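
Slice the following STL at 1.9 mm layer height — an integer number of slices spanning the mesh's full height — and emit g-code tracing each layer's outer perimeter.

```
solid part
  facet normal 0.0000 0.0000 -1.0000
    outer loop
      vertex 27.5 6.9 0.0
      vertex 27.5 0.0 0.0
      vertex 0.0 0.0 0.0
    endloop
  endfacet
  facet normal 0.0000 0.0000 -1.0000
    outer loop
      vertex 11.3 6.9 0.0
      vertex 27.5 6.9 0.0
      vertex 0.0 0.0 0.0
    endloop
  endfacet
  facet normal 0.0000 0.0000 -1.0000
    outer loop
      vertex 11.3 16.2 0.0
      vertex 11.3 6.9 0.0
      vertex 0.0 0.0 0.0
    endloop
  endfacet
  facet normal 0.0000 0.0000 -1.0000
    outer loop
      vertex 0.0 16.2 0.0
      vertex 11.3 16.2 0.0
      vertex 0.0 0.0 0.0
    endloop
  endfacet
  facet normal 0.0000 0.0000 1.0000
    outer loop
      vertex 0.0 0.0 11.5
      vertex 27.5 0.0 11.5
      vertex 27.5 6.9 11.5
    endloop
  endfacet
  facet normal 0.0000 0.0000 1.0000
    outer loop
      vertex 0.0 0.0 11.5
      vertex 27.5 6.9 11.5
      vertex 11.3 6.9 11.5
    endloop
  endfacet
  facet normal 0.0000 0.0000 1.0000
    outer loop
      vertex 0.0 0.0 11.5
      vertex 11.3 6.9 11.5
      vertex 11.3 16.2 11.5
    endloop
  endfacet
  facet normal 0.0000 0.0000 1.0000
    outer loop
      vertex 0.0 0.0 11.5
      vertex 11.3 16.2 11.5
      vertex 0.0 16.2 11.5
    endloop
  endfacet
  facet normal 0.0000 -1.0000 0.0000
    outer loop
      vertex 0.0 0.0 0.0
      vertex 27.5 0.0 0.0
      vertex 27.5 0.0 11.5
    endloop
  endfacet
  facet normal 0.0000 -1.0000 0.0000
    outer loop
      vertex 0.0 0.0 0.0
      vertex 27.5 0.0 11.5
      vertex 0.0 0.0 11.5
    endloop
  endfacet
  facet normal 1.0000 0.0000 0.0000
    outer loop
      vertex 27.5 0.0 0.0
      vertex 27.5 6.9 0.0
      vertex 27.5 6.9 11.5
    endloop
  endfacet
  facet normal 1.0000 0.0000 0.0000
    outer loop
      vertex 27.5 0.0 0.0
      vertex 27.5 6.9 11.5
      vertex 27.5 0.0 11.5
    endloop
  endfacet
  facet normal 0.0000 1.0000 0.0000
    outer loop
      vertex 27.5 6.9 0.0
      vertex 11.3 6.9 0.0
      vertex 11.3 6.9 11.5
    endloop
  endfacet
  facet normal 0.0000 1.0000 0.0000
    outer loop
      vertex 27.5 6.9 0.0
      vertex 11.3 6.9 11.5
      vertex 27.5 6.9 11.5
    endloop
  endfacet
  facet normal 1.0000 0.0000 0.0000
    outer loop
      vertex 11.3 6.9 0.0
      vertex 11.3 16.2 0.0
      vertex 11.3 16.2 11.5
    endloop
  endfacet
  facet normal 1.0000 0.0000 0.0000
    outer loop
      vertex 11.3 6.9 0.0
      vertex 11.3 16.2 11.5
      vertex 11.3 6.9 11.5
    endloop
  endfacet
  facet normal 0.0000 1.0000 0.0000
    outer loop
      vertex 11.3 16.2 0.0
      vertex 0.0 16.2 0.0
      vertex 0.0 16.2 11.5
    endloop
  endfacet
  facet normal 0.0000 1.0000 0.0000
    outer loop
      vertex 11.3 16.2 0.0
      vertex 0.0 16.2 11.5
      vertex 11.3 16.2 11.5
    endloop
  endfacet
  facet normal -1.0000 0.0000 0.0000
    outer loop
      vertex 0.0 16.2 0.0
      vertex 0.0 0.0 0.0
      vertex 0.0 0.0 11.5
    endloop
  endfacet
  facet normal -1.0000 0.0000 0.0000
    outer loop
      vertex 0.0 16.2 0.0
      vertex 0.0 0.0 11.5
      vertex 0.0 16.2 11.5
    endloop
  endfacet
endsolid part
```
; perimeter-only toolpath
G21 ; units = mm
G90 ; absolute positioning
G28 ; home
; layer 1
G0 Z1.9
G0 X0.0 Y0.0
G1 X27.5 Y0.0
G1 X27.5 Y6.9
G1 X11.3 Y6.9
G1 X11.3 Y16.2
G1 X0.0 Y16.2
G1 X0.0 Y0.0
; layer 2
G0 Z3.8
G0 X0.0 Y0.0
G1 X27.5 Y0.0
G1 X27.5 Y6.9
G1 X11.3 Y6.9
G1 X11.3 Y16.2
G1 X0.0 Y16.2
G1 X0.0 Y0.0
; layer 3
G0 Z5.8
G0 X0.0 Y0.0
G1 X27.5 Y0.0
G1 X27.5 Y6.9
G1 X11.3 Y6.9
G1 X11.3 Y16.2
G1 X0.0 Y16.2
G1 X0.0 Y0.0
; layer 4
G0 Z7.7
G0 X0.0 Y0.0
G1 X27.5 Y0.0
G1 X27.5 Y6.9
G1 X11.3 Y6.9
G1 X11.3 Y16.2
G1 X0.0 Y16.2
G1 X0.0 Y0.0
; layer 5
G0 Z9.6
G0 X0.0 Y0.0
G1 X27.5 Y0.0
G1 X27.5 Y6.9
G1 X11.3 Y6.9
G1 X11.3 Y16.2
G1 X0.0 Y16.2
G1 X0.0 Y0.0
; layer 6
G0 Z11.5
G0 X0.0 Y0.0
G1 X27.5 Y0.0
G1 X27.5 Y6.9
G1 X11.3 Y6.9
G1 X11.3 Y16.2
G1 X0.0 Y16.2
G1 X0.0 Y0.0
M2 ; end

The solid is an L-shaped prism: outer 27.5 × 16.2 mm, arm thicknesses ≈ 6.9 mm (horizontal) and 11.3 mm (vertical), extruded 11.5 mm in z. Slicing at Δz = 1.9 mm — 6 equal slices spanning the solid's height, so layer i sits at z = i·h/6 — gives 6 non-empty perimeters. Each is a 6-segment closed polygon; G0 lifts to the layer z and rapids to the start vertex, then G1 traces the edges.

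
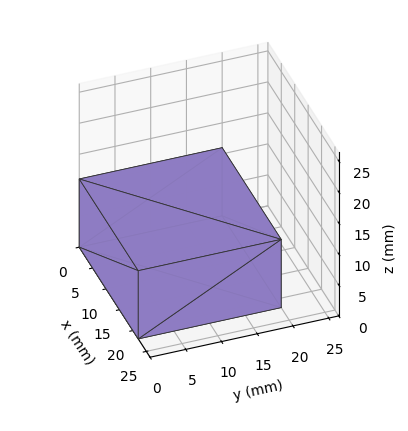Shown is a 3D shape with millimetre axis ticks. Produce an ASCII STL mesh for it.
Reading the render: the shape is a rectangular box, roughly 22 × 20 mm footprint and 11 mm tall (dimensions read to the nearest mm from the axis ticks). For the STL, each face is triangulated and given an outward normal.

solid part
  facet normal 0.0000 0.0000 -1.0000
    outer loop
      vertex 22.00 20.00 0.00
      vertex 22.00 0.00 0.00
      vertex 0.00 0.00 0.00
    endloop
  endfacet
  facet normal 0.0000 0.0000 -1.0000
    outer loop
      vertex 0.00 20.00 0.00
      vertex 22.00 20.00 0.00
      vertex 0.00 0.00 0.00
    endloop
  endfacet
  facet normal 0.0000 0.0000 1.0000
    outer loop
      vertex 0.00 0.00 11.00
      vertex 22.00 0.00 11.00
      vertex 22.00 20.00 11.00
    endloop
  endfacet
  facet normal 0.0000 0.0000 1.0000
    outer loop
      vertex 0.00 0.00 11.00
      vertex 22.00 20.00 11.00
      vertex 0.00 20.00 11.00
    endloop
  endfacet
  facet normal 0.0000 -1.0000 0.0000
    outer loop
      vertex 0.00 0.00 0.00
      vertex 22.00 0.00 0.00
      vertex 22.00 0.00 11.00
    endloop
  endfacet
  facet normal 0.0000 -1.0000 0.0000
    outer loop
      vertex 0.00 0.00 0.00
      vertex 22.00 0.00 11.00
      vertex 0.00 0.00 11.00
    endloop
  endfacet
  facet normal 0.0000 1.0000 0.0000
    outer loop
      vertex 22.00 20.00 11.00
      vertex 22.00 20.00 0.00
      vertex 0.00 20.00 0.00
    endloop
  endfacet
  facet normal 0.0000 1.0000 0.0000
    outer loop
      vertex 0.00 20.00 11.00
      vertex 22.00 20.00 11.00
      vertex 0.00 20.00 0.00
    endloop
  endfacet
  facet normal -1.0000 0.0000 0.0000
    outer loop
      vertex 0.00 20.00 11.00
      vertex 0.00 20.00 0.00
      vertex 0.00 0.00 0.00
    endloop
  endfacet
  facet normal -1.0000 0.0000 0.0000
    outer loop
      vertex 0.00 0.00 11.00
      vertex 0.00 20.00 11.00
      vertex 0.00 0.00 0.00
    endloop
  endfacet
  facet normal 1.0000 0.0000 0.0000
    outer loop
      vertex 22.00 0.00 0.00
      vertex 22.00 20.00 0.00
      vertex 22.00 20.00 11.00
    endloop
  endfacet
  facet normal 1.0000 0.0000 0.0000
    outer loop
      vertex 22.00 0.00 0.00
      vertex 22.00 20.00 11.00
      vertex 22.00 0.00 11.00
    endloop
  endfacet
endsolid part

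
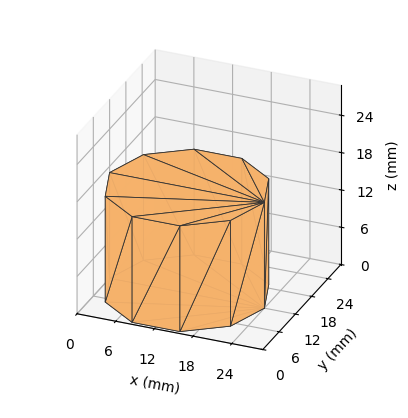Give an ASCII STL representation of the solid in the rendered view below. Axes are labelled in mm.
Reading the render: the shape is a regular 10-sided prism (a cylinder approximated with 10 flat sides), circumscribed radius ≈ 12 mm, height ≈ 17 mm (dimensions read to the nearest mm from the axis ticks). For the STL, each face is triangulated and given an outward normal.

solid part
  facet normal 0.0000 0.0000 -1.0000
    outer loop
      vertex 15.708 23.413 0.000
      vertex 21.708 19.053 0.000
      vertex 24.000 12.000 0.000
    endloop
  endfacet
  facet normal 0.0000 0.0000 -1.0000
    outer loop
      vertex 8.292 23.413 0.000
      vertex 15.708 23.413 0.000
      vertex 24.000 12.000 0.000
    endloop
  endfacet
  facet normal 0.0000 0.0000 -1.0000
    outer loop
      vertex 2.292 19.053 0.000
      vertex 8.292 23.413 0.000
      vertex 24.000 12.000 0.000
    endloop
  endfacet
  facet normal 0.0000 0.0000 -1.0000
    outer loop
      vertex 0.000 12.000 0.000
      vertex 2.292 19.053 0.000
      vertex 24.000 12.000 0.000
    endloop
  endfacet
  facet normal 0.0000 0.0000 -1.0000
    outer loop
      vertex 2.292 4.947 0.000
      vertex 0.000 12.000 0.000
      vertex 24.000 12.000 0.000
    endloop
  endfacet
  facet normal 0.0000 0.0000 -1.0000
    outer loop
      vertex 8.292 0.587 0.000
      vertex 2.292 4.947 0.000
      vertex 24.000 12.000 0.000
    endloop
  endfacet
  facet normal 0.0000 0.0000 -1.0000
    outer loop
      vertex 15.708 0.587 0.000
      vertex 8.292 0.587 0.000
      vertex 24.000 12.000 0.000
    endloop
  endfacet
  facet normal 0.0000 0.0000 -1.0000
    outer loop
      vertex 21.708 4.947 0.000
      vertex 15.708 0.587 0.000
      vertex 24.000 12.000 0.000
    endloop
  endfacet
  facet normal 0.0000 0.0000 1.0000
    outer loop
      vertex 24.000 12.000 17.000
      vertex 21.708 19.053 17.000
      vertex 15.708 23.413 17.000
    endloop
  endfacet
  facet normal 0.0000 0.0000 1.0000
    outer loop
      vertex 24.000 12.000 17.000
      vertex 15.708 23.413 17.000
      vertex 8.292 23.413 17.000
    endloop
  endfacet
  facet normal 0.0000 0.0000 1.0000
    outer loop
      vertex 24.000 12.000 17.000
      vertex 8.292 23.413 17.000
      vertex 2.292 19.053 17.000
    endloop
  endfacet
  facet normal 0.0000 0.0000 1.0000
    outer loop
      vertex 24.000 12.000 17.000
      vertex 2.292 19.053 17.000
      vertex 0.000 12.000 17.000
    endloop
  endfacet
  facet normal 0.0000 0.0000 1.0000
    outer loop
      vertex 24.000 12.000 17.000
      vertex 0.000 12.000 17.000
      vertex 2.292 4.947 17.000
    endloop
  endfacet
  facet normal 0.0000 0.0000 1.0000
    outer loop
      vertex 24.000 12.000 17.000
      vertex 2.292 4.947 17.000
      vertex 8.292 0.587 17.000
    endloop
  endfacet
  facet normal 0.0000 0.0000 1.0000
    outer loop
      vertex 24.000 12.000 17.000
      vertex 8.292 0.587 17.000
      vertex 15.708 0.587 17.000
    endloop
  endfacet
  facet normal 0.0000 0.0000 1.0000
    outer loop
      vertex 24.000 12.000 17.000
      vertex 15.708 0.587 17.000
      vertex 21.708 4.947 17.000
    endloop
  endfacet
  facet normal 0.9510 0.3091 0.0000
    outer loop
      vertex 24.000 12.000 0.000
      vertex 21.708 19.053 0.000
      vertex 21.708 19.053 17.000
    endloop
  endfacet
  facet normal 0.9510 0.3091 0.0000
    outer loop
      vertex 24.000 12.000 0.000
      vertex 21.708 19.053 17.000
      vertex 24.000 12.000 17.000
    endloop
  endfacet
  facet normal 0.5879 0.8090 0.0000
    outer loop
      vertex 21.708 19.053 0.000
      vertex 15.708 23.413 0.000
      vertex 15.708 23.413 17.000
    endloop
  endfacet
  facet normal 0.5879 0.8090 0.0000
    outer loop
      vertex 21.708 19.053 0.000
      vertex 15.708 23.413 17.000
      vertex 21.708 19.053 17.000
    endloop
  endfacet
  facet normal 0.0000 1.0000 0.0000
    outer loop
      vertex 15.708 23.413 0.000
      vertex 8.292 23.413 0.000
      vertex 8.292 23.413 17.000
    endloop
  endfacet
  facet normal 0.0000 1.0000 0.0000
    outer loop
      vertex 15.708 23.413 0.000
      vertex 8.292 23.413 17.000
      vertex 15.708 23.413 17.000
    endloop
  endfacet
  facet normal -0.5879 0.8090 0.0000
    outer loop
      vertex 8.292 23.413 0.000
      vertex 2.292 19.053 0.000
      vertex 2.292 19.053 17.000
    endloop
  endfacet
  facet normal -0.5879 0.8090 0.0000
    outer loop
      vertex 8.292 23.413 0.000
      vertex 2.292 19.053 17.000
      vertex 8.292 23.413 17.000
    endloop
  endfacet
  facet normal -0.9510 0.3091 0.0000
    outer loop
      vertex 2.292 19.053 0.000
      vertex 0.000 12.000 0.000
      vertex 0.000 12.000 17.000
    endloop
  endfacet
  facet normal -0.9510 0.3091 0.0000
    outer loop
      vertex 2.292 19.053 0.000
      vertex 0.000 12.000 17.000
      vertex 2.292 19.053 17.000
    endloop
  endfacet
  facet normal -0.9510 -0.3091 0.0000
    outer loop
      vertex 0.000 12.000 0.000
      vertex 2.292 4.947 0.000
      vertex 2.292 4.947 17.000
    endloop
  endfacet
  facet normal -0.9510 -0.3091 0.0000
    outer loop
      vertex 0.000 12.000 0.000
      vertex 2.292 4.947 17.000
      vertex 0.000 12.000 17.000
    endloop
  endfacet
  facet normal -0.5879 -0.8090 0.0000
    outer loop
      vertex 2.292 4.947 0.000
      vertex 8.292 0.587 0.000
      vertex 8.292 0.587 17.000
    endloop
  endfacet
  facet normal -0.5879 -0.8090 0.0000
    outer loop
      vertex 2.292 4.947 0.000
      vertex 8.292 0.587 17.000
      vertex 2.292 4.947 17.000
    endloop
  endfacet
  facet normal 0.0000 -1.0000 0.0000
    outer loop
      vertex 8.292 0.587 0.000
      vertex 15.708 0.587 0.000
      vertex 15.708 0.587 17.000
    endloop
  endfacet
  facet normal 0.0000 -1.0000 0.0000
    outer loop
      vertex 8.292 0.587 0.000
      vertex 15.708 0.587 17.000
      vertex 8.292 0.587 17.000
    endloop
  endfacet
  facet normal 0.5879 -0.8090 0.0000
    outer loop
      vertex 15.708 0.587 0.000
      vertex 21.708 4.947 0.000
      vertex 21.708 4.947 17.000
    endloop
  endfacet
  facet normal 0.5879 -0.8090 0.0000
    outer loop
      vertex 15.708 0.587 0.000
      vertex 21.708 4.947 17.000
      vertex 15.708 0.587 17.000
    endloop
  endfacet
  facet normal 0.9510 -0.3091 0.0000
    outer loop
      vertex 21.708 4.947 0.000
      vertex 24.000 12.000 0.000
      vertex 24.000 12.000 17.000
    endloop
  endfacet
  facet normal 0.9510 -0.3091 0.0000
    outer loop
      vertex 21.708 4.947 0.000
      vertex 24.000 12.000 17.000
      vertex 21.708 4.947 17.000
    endloop
  endfacet
endsolid part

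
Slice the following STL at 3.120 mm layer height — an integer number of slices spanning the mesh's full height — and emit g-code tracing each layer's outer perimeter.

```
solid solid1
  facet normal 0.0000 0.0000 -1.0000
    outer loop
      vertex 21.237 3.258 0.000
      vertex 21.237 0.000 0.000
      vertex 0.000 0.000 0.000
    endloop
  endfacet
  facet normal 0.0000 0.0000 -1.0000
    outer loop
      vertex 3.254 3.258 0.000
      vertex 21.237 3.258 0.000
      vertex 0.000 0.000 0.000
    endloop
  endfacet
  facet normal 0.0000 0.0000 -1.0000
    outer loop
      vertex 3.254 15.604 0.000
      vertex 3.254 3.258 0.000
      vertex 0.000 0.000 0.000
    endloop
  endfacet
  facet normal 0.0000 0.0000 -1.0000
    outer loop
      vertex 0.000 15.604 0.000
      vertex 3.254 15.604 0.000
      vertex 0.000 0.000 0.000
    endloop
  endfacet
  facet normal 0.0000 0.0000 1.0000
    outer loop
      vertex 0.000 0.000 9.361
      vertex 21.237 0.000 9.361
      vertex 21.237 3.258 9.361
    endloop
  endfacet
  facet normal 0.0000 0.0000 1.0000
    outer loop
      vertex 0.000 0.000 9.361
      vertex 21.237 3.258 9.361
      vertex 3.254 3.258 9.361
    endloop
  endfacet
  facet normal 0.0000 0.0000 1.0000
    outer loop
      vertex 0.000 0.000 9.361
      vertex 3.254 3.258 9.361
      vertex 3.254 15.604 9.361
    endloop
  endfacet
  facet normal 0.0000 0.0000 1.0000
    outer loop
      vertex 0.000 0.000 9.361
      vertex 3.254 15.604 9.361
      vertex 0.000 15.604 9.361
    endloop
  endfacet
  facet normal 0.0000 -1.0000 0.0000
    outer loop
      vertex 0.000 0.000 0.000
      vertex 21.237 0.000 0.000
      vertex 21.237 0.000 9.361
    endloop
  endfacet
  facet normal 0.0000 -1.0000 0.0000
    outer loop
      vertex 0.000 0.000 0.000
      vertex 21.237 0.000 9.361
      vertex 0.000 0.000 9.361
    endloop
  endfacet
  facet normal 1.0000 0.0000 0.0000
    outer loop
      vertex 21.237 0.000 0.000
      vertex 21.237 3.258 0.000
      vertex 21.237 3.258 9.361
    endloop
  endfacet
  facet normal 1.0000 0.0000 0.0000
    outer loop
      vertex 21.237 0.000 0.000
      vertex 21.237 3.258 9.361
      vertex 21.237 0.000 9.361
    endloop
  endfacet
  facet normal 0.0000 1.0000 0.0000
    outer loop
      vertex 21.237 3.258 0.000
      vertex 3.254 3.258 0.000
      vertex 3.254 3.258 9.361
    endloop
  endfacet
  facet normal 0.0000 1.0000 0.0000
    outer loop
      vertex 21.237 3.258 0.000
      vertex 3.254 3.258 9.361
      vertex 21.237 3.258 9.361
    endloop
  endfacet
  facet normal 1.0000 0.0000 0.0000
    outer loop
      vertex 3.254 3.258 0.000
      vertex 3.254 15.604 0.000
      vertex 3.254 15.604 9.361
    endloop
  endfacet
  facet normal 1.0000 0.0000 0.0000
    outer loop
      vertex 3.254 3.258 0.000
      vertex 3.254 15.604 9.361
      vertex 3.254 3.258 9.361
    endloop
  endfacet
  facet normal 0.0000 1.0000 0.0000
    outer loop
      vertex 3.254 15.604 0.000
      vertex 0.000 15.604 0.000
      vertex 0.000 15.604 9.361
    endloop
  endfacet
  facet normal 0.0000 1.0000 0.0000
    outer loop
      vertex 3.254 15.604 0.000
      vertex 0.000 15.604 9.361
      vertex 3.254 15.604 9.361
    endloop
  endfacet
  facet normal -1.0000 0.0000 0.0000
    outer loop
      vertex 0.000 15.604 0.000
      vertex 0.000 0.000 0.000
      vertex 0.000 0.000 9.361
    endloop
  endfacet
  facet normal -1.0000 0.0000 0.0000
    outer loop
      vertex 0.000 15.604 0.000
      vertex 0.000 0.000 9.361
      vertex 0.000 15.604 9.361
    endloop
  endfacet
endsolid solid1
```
; perimeter-only toolpath
G21 ; units = mm
G90 ; absolute positioning
G28 ; home
; layer 1
G0 Z3.120
G0 X0.000 Y0.000
G1 X21.237 Y0.000
G1 X21.237 Y3.258
G1 X3.254 Y3.258
G1 X3.254 Y15.604
G1 X0.000 Y15.604
G1 X0.000 Y0.000
; layer 2
G0 Z6.241
G0 X0.000 Y0.000
G1 X21.237 Y0.000
G1 X21.237 Y3.258
G1 X3.254 Y3.258
G1 X3.254 Y15.604
G1 X0.000 Y15.604
G1 X0.000 Y0.000
; layer 3
G0 Z9.361
G0 X0.000 Y0.000
G1 X21.237 Y0.000
G1 X21.237 Y3.258
G1 X3.254 Y3.258
G1 X3.254 Y15.604
G1 X0.000 Y15.604
G1 X0.000 Y0.000
M2 ; end

The solid is an L-shaped prism: outer 21.2 × 15.6 mm, arm thicknesses ≈ 3.26 mm (horizontal) and 3.25 mm (vertical), extruded 9.36 mm in z. Slicing at Δz = 3.120 mm — 3 equal slices spanning the solid's height, so layer i sits at z = i·h/3 — gives 3 non-empty perimeters. Each is a 6-segment closed polygon; G0 lifts to the layer z and rapids to the start vertex, then G1 traces the edges.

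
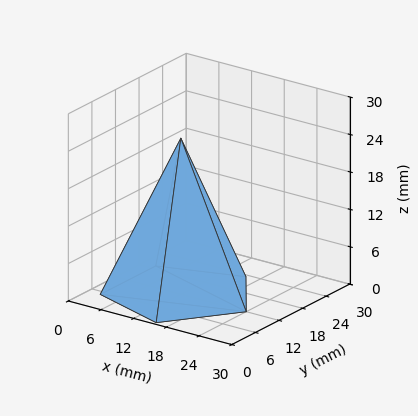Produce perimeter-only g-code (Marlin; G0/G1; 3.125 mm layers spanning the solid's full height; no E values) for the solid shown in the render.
Reading the render: the shape is a regular 5-sided pyramid, base circumscribed radius ≈ 12 mm, apex at z ≈ 25 mm (dimensions read to the nearest mm from the axis ticks). For the g-code, the solid's height is divided into equal slices at the stated Δz and each level perimeter traced with G1 moves after a G0 lift.

; perimeter-only toolpath
G21 ; units = mm
G90 ; absolute positioning
G28 ; home
; layer 1
G0 Z3.125
G0 X22.500 Y12.000
G1 X15.245 Y21.986
G1 X3.505 Y18.171
G1 X3.505 Y5.829
G1 X15.245 Y2.014
G1 X22.500 Y12.000
; layer 2
G0 Z6.250
G0 X21.000 Y12.000
G1 X14.781 Y20.560
G1 X4.719 Y17.290
G1 X4.719 Y6.710
G1 X14.781 Y3.440
G1 X21.000 Y12.000
; layer 3
G0 Z9.375
G0 X19.500 Y12.000
G1 X14.318 Y19.133
G1 X5.933 Y16.408
G1 X5.933 Y7.592
G1 X14.318 Y4.867
G1 X19.500 Y12.000
; layer 4
G0 Z12.500
G0 X18.000 Y12.000
G1 X13.854 Y17.706
G1 X7.146 Y15.527
G1 X7.146 Y8.473
G1 X13.854 Y6.293
G1 X18.000 Y12.000
; layer 5
G0 Z15.625
G0 X16.500 Y12.000
G1 X13.390 Y16.280
G1 X8.360 Y14.645
G1 X8.360 Y9.355
G1 X13.390 Y7.720
G1 X16.500 Y12.000
; layer 6
G0 Z18.750
G0 X15.000 Y12.000
G1 X12.927 Y14.853
G1 X9.573 Y13.763
G1 X9.573 Y10.237
G1 X12.927 Y9.147
G1 X15.000 Y12.000
; layer 7
G0 Z21.875
G0 X13.500 Y12.000
G1 X12.463 Y13.427
G1 X10.787 Y12.882
G1 X10.787 Y11.118
G1 X12.463 Y10.573
G1 X13.500 Y12.000
M2 ; end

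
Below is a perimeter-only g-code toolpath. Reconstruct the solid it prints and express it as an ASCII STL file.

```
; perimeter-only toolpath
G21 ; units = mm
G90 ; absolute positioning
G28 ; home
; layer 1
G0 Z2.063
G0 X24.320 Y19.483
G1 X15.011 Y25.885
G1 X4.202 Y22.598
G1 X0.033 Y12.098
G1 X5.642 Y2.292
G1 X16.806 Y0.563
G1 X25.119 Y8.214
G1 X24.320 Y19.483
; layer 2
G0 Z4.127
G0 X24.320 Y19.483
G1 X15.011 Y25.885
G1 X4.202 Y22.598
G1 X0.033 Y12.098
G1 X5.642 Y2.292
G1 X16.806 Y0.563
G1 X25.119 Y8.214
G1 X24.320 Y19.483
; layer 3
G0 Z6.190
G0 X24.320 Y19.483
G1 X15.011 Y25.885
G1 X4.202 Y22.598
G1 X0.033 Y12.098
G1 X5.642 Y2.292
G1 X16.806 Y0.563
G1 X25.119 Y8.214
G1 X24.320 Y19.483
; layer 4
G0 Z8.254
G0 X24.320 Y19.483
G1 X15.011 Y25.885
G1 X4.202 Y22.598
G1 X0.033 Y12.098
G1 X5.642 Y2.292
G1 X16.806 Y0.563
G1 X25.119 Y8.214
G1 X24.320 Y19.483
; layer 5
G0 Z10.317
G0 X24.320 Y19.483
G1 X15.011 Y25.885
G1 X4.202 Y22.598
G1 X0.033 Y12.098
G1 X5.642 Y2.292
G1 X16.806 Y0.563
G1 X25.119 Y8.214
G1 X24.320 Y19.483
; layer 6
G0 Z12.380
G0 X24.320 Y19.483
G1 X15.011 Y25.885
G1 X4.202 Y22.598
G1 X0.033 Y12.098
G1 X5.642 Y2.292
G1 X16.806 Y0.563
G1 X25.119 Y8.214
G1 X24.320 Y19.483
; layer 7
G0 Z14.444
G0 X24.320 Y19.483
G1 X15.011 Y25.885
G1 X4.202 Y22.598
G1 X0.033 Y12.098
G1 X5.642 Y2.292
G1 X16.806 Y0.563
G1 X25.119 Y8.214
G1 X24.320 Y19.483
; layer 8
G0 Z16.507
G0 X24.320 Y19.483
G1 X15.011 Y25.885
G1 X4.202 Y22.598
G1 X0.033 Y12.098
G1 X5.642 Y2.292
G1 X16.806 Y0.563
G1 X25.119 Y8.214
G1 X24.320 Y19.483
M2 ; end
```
solid part
  facet normal 0.0000 0.0000 -1.0000
    outer loop
      vertex 4.202 22.598 0.000
      vertex 15.011 25.885 0.000
      vertex 24.320 19.483 0.000
    endloop
  endfacet
  facet normal 0.0000 0.0000 -1.0000
    outer loop
      vertex 0.033 12.098 0.000
      vertex 4.202 22.598 0.000
      vertex 24.320 19.483 0.000
    endloop
  endfacet
  facet normal 0.0000 0.0000 -1.0000
    outer loop
      vertex 5.642 2.292 0.000
      vertex 0.033 12.098 0.000
      vertex 24.320 19.483 0.000
    endloop
  endfacet
  facet normal 0.0000 0.0000 -1.0000
    outer loop
      vertex 16.806 0.563 0.000
      vertex 5.642 2.292 0.000
      vertex 24.320 19.483 0.000
    endloop
  endfacet
  facet normal 0.0000 0.0000 -1.0000
    outer loop
      vertex 25.119 8.214 0.000
      vertex 16.806 0.563 0.000
      vertex 24.320 19.483 0.000
    endloop
  endfacet
  facet normal 0.0000 0.0000 1.0000
    outer loop
      vertex 24.320 19.483 16.507
      vertex 15.011 25.885 16.507
      vertex 4.202 22.598 16.507
    endloop
  endfacet
  facet normal 0.0000 0.0000 1.0000
    outer loop
      vertex 24.320 19.483 16.507
      vertex 4.202 22.598 16.507
      vertex 0.033 12.098 16.507
    endloop
  endfacet
  facet normal 0.0000 0.0000 1.0000
    outer loop
      vertex 24.320 19.483 16.507
      vertex 0.033 12.098 16.507
      vertex 5.642 2.292 16.507
    endloop
  endfacet
  facet normal 0.0000 0.0000 1.0000
    outer loop
      vertex 24.320 19.483 16.507
      vertex 5.642 2.292 16.507
      vertex 16.806 0.563 16.507
    endloop
  endfacet
  facet normal 0.0000 0.0000 1.0000
    outer loop
      vertex 24.320 19.483 16.507
      vertex 16.806 0.563 16.507
      vertex 25.119 8.214 16.507
    endloop
  endfacet
  facet normal 0.5667 0.8240 0.0000
    outer loop
      vertex 24.320 19.483 0.000
      vertex 15.011 25.885 0.000
      vertex 15.011 25.885 16.507
    endloop
  endfacet
  facet normal 0.5667 0.8240 0.0000
    outer loop
      vertex 24.320 19.483 0.000
      vertex 15.011 25.885 16.507
      vertex 24.320 19.483 16.507
    endloop
  endfacet
  facet normal -0.2909 0.9567 0.0000
    outer loop
      vertex 15.011 25.885 0.000
      vertex 4.202 22.598 0.000
      vertex 4.202 22.598 16.507
    endloop
  endfacet
  facet normal -0.2909 0.9567 0.0000
    outer loop
      vertex 15.011 25.885 0.000
      vertex 4.202 22.598 16.507
      vertex 15.011 25.885 16.507
    endloop
  endfacet
  facet normal -0.9294 0.3690 0.0000
    outer loop
      vertex 4.202 22.598 0.000
      vertex 0.033 12.098 0.000
      vertex 0.033 12.098 16.507
    endloop
  endfacet
  facet normal -0.9294 0.3690 0.0000
    outer loop
      vertex 4.202 22.598 0.000
      vertex 0.033 12.098 16.507
      vertex 4.202 22.598 16.507
    endloop
  endfacet
  facet normal -0.8680 -0.4965 0.0000
    outer loop
      vertex 0.033 12.098 0.000
      vertex 5.642 2.292 0.000
      vertex 5.642 2.292 16.507
    endloop
  endfacet
  facet normal -0.8680 -0.4965 0.0000
    outer loop
      vertex 0.033 12.098 0.000
      vertex 5.642 2.292 16.507
      vertex 0.033 12.098 16.507
    endloop
  endfacet
  facet normal -0.1530 -0.9882 0.0000
    outer loop
      vertex 5.642 2.292 0.000
      vertex 16.806 0.563 0.000
      vertex 16.806 0.563 16.507
    endloop
  endfacet
  facet normal -0.1530 -0.9882 0.0000
    outer loop
      vertex 5.642 2.292 0.000
      vertex 16.806 0.563 16.507
      vertex 5.642 2.292 16.507
    endloop
  endfacet
  facet normal 0.6772 -0.7358 0.0000
    outer loop
      vertex 16.806 0.563 0.000
      vertex 25.119 8.214 0.000
      vertex 25.119 8.214 16.507
    endloop
  endfacet
  facet normal 0.6772 -0.7358 0.0000
    outer loop
      vertex 16.806 0.563 0.000
      vertex 25.119 8.214 16.507
      vertex 16.806 0.563 16.507
    endloop
  endfacet
  facet normal 0.9975 0.0707 0.0000
    outer loop
      vertex 25.119 8.214 0.000
      vertex 24.320 19.483 0.000
      vertex 24.320 19.483 16.507
    endloop
  endfacet
  facet normal 0.9975 0.0707 0.0000
    outer loop
      vertex 25.119 8.214 0.000
      vertex 24.320 19.483 16.507
      vertex 25.119 8.214 16.507
    endloop
  endfacet
endsolid part

The G0 Z moves step by Δz≈2.063 mm. Every layer's G1 loop is the same polygon, so the solid is a straight extrusion of it from z=0 to z≈16.5. Closing with flat bottom and top caps and triangulating gives 24 facets — a regular 7-sided prism (a cylinder approximated with 7 flat sides), circumscribed radius ≈ 13 mm, height ≈ 16.5 mm.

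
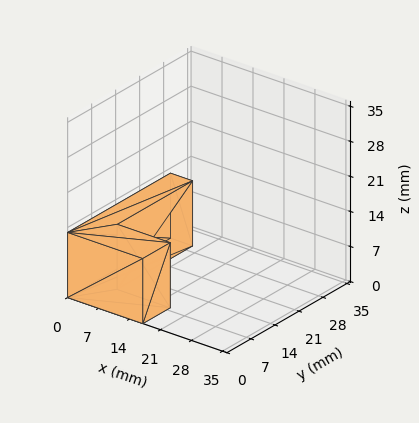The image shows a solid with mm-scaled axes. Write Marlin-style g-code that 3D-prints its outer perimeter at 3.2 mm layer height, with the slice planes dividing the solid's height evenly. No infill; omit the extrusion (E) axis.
Reading the render: the shape is an L-shaped prism: outer 17 × 30 mm, arm thicknesses ≈ 8 mm (horizontal) and 5 mm (vertical), extruded 13 mm in z (dimensions read to the nearest mm from the axis ticks). For the g-code, the solid's height is divided into equal slices at the stated Δz and each level perimeter traced with G1 moves after a G0 lift.

; perimeter-only toolpath
G21 ; units = mm
G90 ; absolute positioning
G28 ; home
; layer 1
G0 Z3.2
G0 X0.0 Y0.0
G1 X17.0 Y0.0
G1 X17.0 Y8.0
G1 X5.0 Y8.0
G1 X5.0 Y30.0
G1 X0.0 Y30.0
G1 X0.0 Y0.0
; layer 2
G0 Z6.5
G0 X0.0 Y0.0
G1 X17.0 Y0.0
G1 X17.0 Y8.0
G1 X5.0 Y8.0
G1 X5.0 Y30.0
G1 X0.0 Y30.0
G1 X0.0 Y0.0
; layer 3
G0 Z9.8
G0 X0.0 Y0.0
G1 X17.0 Y0.0
G1 X17.0 Y8.0
G1 X5.0 Y8.0
G1 X5.0 Y30.0
G1 X0.0 Y30.0
G1 X0.0 Y0.0
; layer 4
G0 Z13.0
G0 X0.0 Y0.0
G1 X17.0 Y0.0
G1 X17.0 Y8.0
G1 X5.0 Y8.0
G1 X5.0 Y30.0
G1 X0.0 Y30.0
G1 X0.0 Y0.0
M2 ; end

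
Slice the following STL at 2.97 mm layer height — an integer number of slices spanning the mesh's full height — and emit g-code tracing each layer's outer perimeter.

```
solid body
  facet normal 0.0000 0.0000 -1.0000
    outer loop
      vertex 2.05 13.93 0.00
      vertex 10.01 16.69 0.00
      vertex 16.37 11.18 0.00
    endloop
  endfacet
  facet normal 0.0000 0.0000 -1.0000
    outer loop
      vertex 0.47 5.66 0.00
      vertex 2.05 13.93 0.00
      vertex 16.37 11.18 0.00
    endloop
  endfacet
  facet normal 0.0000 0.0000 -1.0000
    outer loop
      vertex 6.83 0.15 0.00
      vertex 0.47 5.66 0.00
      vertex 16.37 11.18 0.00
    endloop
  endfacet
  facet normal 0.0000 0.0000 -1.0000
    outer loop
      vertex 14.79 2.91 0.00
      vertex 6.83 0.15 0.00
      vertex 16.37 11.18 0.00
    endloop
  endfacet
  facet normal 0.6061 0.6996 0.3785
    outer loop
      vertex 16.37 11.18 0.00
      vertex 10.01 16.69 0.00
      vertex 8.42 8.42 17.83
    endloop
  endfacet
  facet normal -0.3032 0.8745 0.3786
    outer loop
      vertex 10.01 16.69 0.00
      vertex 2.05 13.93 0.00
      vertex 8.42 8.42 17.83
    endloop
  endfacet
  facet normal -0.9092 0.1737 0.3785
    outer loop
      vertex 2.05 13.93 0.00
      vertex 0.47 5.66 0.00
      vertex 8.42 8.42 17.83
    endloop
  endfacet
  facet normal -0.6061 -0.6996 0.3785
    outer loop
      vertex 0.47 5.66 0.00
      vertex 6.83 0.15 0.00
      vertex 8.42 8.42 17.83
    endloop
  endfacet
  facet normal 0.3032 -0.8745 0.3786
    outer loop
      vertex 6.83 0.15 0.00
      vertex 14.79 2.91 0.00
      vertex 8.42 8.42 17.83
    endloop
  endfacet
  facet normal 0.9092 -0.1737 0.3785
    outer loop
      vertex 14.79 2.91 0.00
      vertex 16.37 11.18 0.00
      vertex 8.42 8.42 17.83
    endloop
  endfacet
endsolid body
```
; perimeter-only toolpath
G21 ; units = mm
G90 ; absolute positioning
G28 ; home
; layer 1
G0 Z2.97
G0 X15.04 Y10.72
G1 X9.74 Y15.31
G1 X3.11 Y13.01
G1 X1.79 Y6.12
G1 X7.10 Y1.53
G1 X13.73 Y3.83
G1 X15.04 Y10.72
; layer 2
G0 Z5.94
G0 X13.72 Y10.26
G1 X9.48 Y13.93
G1 X4.17 Y12.09
G1 X3.12 Y6.58
G1 X7.36 Y2.91
G1 X12.67 Y4.75
G1 X13.72 Y10.26
; layer 3
G0 Z8.91
G0 X12.39 Y9.80
G1 X9.21 Y12.55
G1 X5.23 Y11.18
G1 X4.45 Y7.04
G1 X7.62 Y4.29
G1 X11.61 Y5.67
G1 X12.39 Y9.80
; layer 4
G0 Z11.89
G0 X11.07 Y9.34
G1 X8.95 Y11.18
G1 X6.30 Y10.26
G1 X5.77 Y7.50
G1 X7.89 Y5.66
G1 X10.54 Y6.58
G1 X11.07 Y9.34
; layer 5
G0 Z14.86
G0 X9.75 Y8.88
G1 X8.69 Y9.80
G1 X7.36 Y9.34
G1 X7.09 Y7.96
G1 X8.15 Y7.04
G1 X9.48 Y7.50
G1 X9.75 Y8.88
M2 ; end

The solid is a regular 6-sided pyramid, base circumscribed radius ≈ 8.42 mm, apex at z ≈ 17.8 mm. Slicing at Δz = 2.97 mm — 6 equal slices spanning the solid's height, so layer i sits at z = i·h/6 — gives 5 non-empty perimeters. Each is a 6-segment closed polygon; G0 lifts to the layer z and rapids to the start vertex, then G1 traces the edges. The cross-section shrinks linearly with z (the slice at the apex is degenerate and omitted).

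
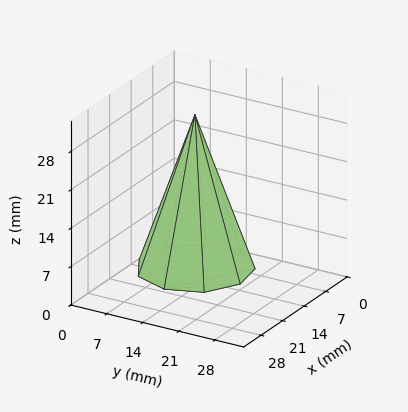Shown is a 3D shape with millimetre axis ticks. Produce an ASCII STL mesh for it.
Reading the render: the shape is a regular 9-sided pyramid, base circumscribed radius ≈ 10 mm, apex at z ≈ 28 mm (dimensions read to the nearest mm from the axis ticks). For the STL, each face is triangulated and given an outward normal.

solid part
  facet normal 0.0000 0.0000 -1.0000
    outer loop
      vertex 11.7 19.8 0.0
      vertex 17.7 16.4 0.0
      vertex 20.0 10.0 0.0
    endloop
  endfacet
  facet normal 0.0000 0.0000 -1.0000
    outer loop
      vertex 5.0 18.7 0.0
      vertex 11.7 19.8 0.0
      vertex 20.0 10.0 0.0
    endloop
  endfacet
  facet normal 0.0000 0.0000 -1.0000
    outer loop
      vertex 0.6 13.4 0.0
      vertex 5.0 18.7 0.0
      vertex 20.0 10.0 0.0
    endloop
  endfacet
  facet normal 0.0000 0.0000 -1.0000
    outer loop
      vertex 0.6 6.6 0.0
      vertex 0.6 13.4 0.0
      vertex 20.0 10.0 0.0
    endloop
  endfacet
  facet normal 0.0000 0.0000 -1.0000
    outer loop
      vertex 5.0 1.3 0.0
      vertex 0.6 6.6 0.0
      vertex 20.0 10.0 0.0
    endloop
  endfacet
  facet normal 0.0000 0.0000 -1.0000
    outer loop
      vertex 11.7 0.2 0.0
      vertex 5.0 1.3 0.0
      vertex 20.0 10.0 0.0
    endloop
  endfacet
  facet normal 0.0000 0.0000 -1.0000
    outer loop
      vertex 17.7 3.6 0.0
      vertex 11.7 0.2 0.0
      vertex 20.0 10.0 0.0
    endloop
  endfacet
  facet normal 0.8920 0.3206 0.3186
    outer loop
      vertex 20.0 10.0 0.0
      vertex 17.7 16.4 0.0
      vertex 10.0 10.0 28.0
    endloop
  endfacet
  facet normal 0.4676 0.8251 0.3172
    outer loop
      vertex 17.7 16.4 0.0
      vertex 11.7 19.8 0.0
      vertex 10.0 10.0 28.0
    endloop
  endfacet
  facet normal -0.1536 0.9355 0.3181
    outer loop
      vertex 11.7 19.8 0.0
      vertex 5.0 18.7 0.0
      vertex 10.0 10.0 28.0
    endloop
  endfacet
  facet normal -0.7294 0.6055 0.3184
    outer loop
      vertex 5.0 18.7 0.0
      vertex 0.6 13.4 0.0
      vertex 10.0 10.0 28.0
    endloop
  endfacet
  facet normal -0.9480 0.0000 0.3183
    outer loop
      vertex 0.6 13.4 0.0
      vertex 0.6 6.6 0.0
      vertex 10.0 10.0 28.0
    endloop
  endfacet
  facet normal -0.7294 -0.6055 0.3184
    outer loop
      vertex 0.6 6.6 0.0
      vertex 5.0 1.3 0.0
      vertex 10.0 10.0 28.0
    endloop
  endfacet
  facet normal -0.1536 -0.9355 0.3181
    outer loop
      vertex 5.0 1.3 0.0
      vertex 11.7 0.2 0.0
      vertex 10.0 10.0 28.0
    endloop
  endfacet
  facet normal 0.4676 -0.8251 0.3172
    outer loop
      vertex 11.7 0.2 0.0
      vertex 17.7 3.6 0.0
      vertex 10.0 10.0 28.0
    endloop
  endfacet
  facet normal 0.8920 -0.3206 0.3186
    outer loop
      vertex 17.7 3.6 0.0
      vertex 20.0 10.0 0.0
      vertex 10.0 10.0 28.0
    endloop
  endfacet
endsolid part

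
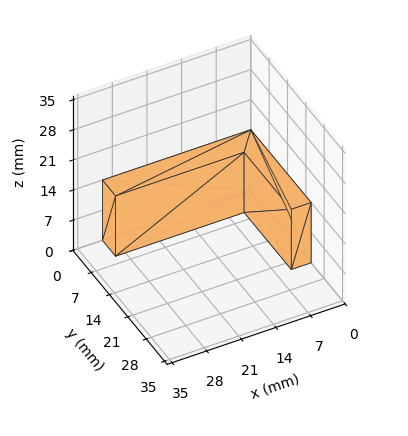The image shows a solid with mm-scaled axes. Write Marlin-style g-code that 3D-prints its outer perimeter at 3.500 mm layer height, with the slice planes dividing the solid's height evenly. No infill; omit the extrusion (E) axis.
Reading the render: the shape is an L-shaped prism: outer 30 × 23 mm, arm thicknesses ≈ 5 mm (horizontal) and 4 mm (vertical), extruded 14 mm in z (dimensions read to the nearest mm from the axis ticks). For the g-code, the solid's height is divided into equal slices at the stated Δz and each level perimeter traced with G1 moves after a G0 lift.

; perimeter-only toolpath
G21 ; units = mm
G90 ; absolute positioning
G28 ; home
; layer 1
G0 Z3.500
G0 X0.000 Y0.000
G1 X30.000 Y0.000
G1 X30.000 Y5.000
G1 X4.000 Y5.000
G1 X4.000 Y23.000
G1 X0.000 Y23.000
G1 X0.000 Y0.000
; layer 2
G0 Z7.000
G0 X0.000 Y0.000
G1 X30.000 Y0.000
G1 X30.000 Y5.000
G1 X4.000 Y5.000
G1 X4.000 Y23.000
G1 X0.000 Y23.000
G1 X0.000 Y0.000
; layer 3
G0 Z10.500
G0 X0.000 Y0.000
G1 X30.000 Y0.000
G1 X30.000 Y5.000
G1 X4.000 Y5.000
G1 X4.000 Y23.000
G1 X0.000 Y23.000
G1 X0.000 Y0.000
; layer 4
G0 Z14.000
G0 X0.000 Y0.000
G1 X30.000 Y0.000
G1 X30.000 Y5.000
G1 X4.000 Y5.000
G1 X4.000 Y23.000
G1 X0.000 Y23.000
G1 X0.000 Y0.000
M2 ; end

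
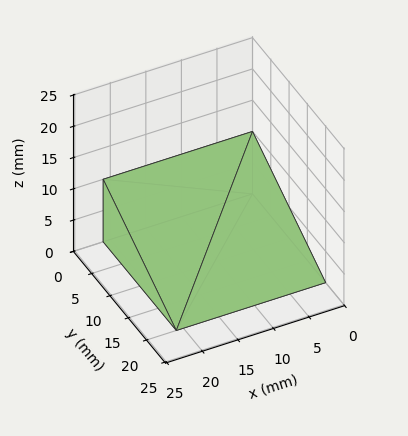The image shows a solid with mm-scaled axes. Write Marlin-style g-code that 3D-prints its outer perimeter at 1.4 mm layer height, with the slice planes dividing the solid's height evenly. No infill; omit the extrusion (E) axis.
Reading the render: the shape is a wedge (ramp): 21 × 20 mm base, rising to 10 mm along the y=0 edge and sloping linearly to z=0 at y=20 (dimensions read to the nearest mm from the axis ticks). For the g-code, the solid's height is divided into equal slices at the stated Δz and each level perimeter traced with G1 moves after a G0 lift.

; perimeter-only toolpath
G21 ; units = mm
G90 ; absolute positioning
G28 ; home
; layer 1
G0 Z1.4
G0 X0.0 Y0.0
G1 X21.0 Y0.0
G1 X21.0 Y17.1
G1 X0.0 Y17.1
G1 X0.0 Y0.0
; layer 2
G0 Z2.9
G0 X0.0 Y0.0
G1 X21.0 Y0.0
G1 X21.0 Y14.3
G1 X0.0 Y14.3
G1 X0.0 Y0.0
; layer 3
G0 Z4.3
G0 X0.0 Y0.0
G1 X21.0 Y0.0
G1 X21.0 Y11.4
G1 X0.0 Y11.4
G1 X0.0 Y0.0
; layer 4
G0 Z5.7
G0 X0.0 Y0.0
G1 X21.0 Y0.0
G1 X21.0 Y8.6
G1 X0.0 Y8.6
G1 X0.0 Y0.0
; layer 5
G0 Z7.1
G0 X0.0 Y0.0
G1 X21.0 Y0.0
G1 X21.0 Y5.7
G1 X0.0 Y5.7
G1 X0.0 Y0.0
; layer 6
G0 Z8.6
G0 X0.0 Y0.0
G1 X21.0 Y0.0
G1 X21.0 Y2.9
G1 X0.0 Y2.9
G1 X0.0 Y0.0
M2 ; end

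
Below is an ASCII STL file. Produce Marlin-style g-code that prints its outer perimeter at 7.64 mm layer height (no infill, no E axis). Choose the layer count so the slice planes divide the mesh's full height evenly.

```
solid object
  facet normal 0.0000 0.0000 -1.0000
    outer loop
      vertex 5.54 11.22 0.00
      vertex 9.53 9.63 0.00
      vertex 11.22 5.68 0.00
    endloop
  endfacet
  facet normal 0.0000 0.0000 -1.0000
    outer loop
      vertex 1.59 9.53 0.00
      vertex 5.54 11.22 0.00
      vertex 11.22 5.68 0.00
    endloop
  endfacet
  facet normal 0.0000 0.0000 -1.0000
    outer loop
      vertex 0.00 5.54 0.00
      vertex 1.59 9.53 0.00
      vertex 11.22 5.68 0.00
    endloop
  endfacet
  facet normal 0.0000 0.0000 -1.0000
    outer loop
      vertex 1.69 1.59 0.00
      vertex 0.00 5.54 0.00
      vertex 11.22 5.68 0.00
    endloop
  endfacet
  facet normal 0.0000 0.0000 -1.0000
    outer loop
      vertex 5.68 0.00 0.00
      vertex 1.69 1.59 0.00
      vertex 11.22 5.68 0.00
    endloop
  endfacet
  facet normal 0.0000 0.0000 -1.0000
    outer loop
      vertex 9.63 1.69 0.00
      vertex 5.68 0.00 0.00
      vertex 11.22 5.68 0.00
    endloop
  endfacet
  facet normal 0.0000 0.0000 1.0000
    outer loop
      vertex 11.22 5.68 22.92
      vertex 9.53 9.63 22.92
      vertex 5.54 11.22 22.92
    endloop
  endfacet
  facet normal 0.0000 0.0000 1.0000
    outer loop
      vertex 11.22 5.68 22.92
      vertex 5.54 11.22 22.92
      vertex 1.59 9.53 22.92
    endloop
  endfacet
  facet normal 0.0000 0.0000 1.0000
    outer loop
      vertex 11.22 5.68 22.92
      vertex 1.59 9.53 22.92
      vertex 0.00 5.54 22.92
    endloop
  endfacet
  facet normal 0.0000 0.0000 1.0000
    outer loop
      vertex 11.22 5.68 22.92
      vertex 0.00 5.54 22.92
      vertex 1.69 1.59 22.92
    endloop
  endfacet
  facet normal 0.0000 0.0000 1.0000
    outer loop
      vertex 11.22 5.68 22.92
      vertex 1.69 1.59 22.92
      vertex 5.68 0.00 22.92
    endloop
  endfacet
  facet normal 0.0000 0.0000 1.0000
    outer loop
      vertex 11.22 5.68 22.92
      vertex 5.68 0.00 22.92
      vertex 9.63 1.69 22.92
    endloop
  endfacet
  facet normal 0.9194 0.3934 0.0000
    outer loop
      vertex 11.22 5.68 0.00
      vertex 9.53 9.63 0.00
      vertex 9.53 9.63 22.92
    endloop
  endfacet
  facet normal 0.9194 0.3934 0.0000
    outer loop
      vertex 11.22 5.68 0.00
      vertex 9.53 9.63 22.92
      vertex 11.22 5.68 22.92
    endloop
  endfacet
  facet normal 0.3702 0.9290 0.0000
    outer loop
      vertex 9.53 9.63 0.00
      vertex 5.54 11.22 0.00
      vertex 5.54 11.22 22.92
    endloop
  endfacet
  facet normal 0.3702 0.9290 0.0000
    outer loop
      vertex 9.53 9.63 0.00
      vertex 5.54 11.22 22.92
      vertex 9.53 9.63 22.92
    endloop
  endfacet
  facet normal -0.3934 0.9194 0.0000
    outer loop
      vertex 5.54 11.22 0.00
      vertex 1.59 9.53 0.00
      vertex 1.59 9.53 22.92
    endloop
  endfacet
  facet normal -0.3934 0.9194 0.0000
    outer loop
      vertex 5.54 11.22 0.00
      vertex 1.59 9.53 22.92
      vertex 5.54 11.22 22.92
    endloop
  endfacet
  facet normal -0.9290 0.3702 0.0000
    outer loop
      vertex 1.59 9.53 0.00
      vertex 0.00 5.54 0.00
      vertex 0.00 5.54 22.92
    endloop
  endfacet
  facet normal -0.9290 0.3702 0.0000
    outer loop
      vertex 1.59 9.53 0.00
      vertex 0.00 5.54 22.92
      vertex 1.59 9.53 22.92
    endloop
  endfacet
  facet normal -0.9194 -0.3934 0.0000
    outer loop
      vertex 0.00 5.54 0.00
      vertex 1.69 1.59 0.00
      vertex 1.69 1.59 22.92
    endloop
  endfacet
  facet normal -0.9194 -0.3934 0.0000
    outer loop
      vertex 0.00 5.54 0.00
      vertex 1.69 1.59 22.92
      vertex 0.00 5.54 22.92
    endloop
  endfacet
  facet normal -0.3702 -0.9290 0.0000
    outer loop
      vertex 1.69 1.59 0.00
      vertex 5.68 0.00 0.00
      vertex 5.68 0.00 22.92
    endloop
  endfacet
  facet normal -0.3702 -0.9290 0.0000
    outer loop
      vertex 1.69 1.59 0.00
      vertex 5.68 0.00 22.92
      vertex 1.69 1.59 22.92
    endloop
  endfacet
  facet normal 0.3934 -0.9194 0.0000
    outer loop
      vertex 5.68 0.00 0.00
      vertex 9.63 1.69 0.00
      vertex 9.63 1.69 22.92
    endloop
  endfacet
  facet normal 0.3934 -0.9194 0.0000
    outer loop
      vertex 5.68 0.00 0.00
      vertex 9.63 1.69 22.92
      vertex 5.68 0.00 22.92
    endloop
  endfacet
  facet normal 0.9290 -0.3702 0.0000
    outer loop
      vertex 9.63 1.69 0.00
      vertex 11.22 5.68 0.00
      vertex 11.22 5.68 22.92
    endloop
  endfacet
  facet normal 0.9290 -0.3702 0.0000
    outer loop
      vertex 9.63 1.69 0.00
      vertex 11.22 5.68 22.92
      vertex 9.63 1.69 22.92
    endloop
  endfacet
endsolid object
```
; perimeter-only toolpath
G21 ; units = mm
G90 ; absolute positioning
G28 ; home
; layer 1
G0 Z7.64
G0 X11.22 Y5.68
G1 X9.53 Y9.63
G1 X5.54 Y11.22
G1 X1.59 Y9.53
G1 X0.00 Y5.54
G1 X1.69 Y1.59
G1 X5.68 Y0.00
G1 X9.63 Y1.69
G1 X11.22 Y5.68
; layer 2
G0 Z15.28
G0 X11.22 Y5.68
G1 X9.53 Y9.63
G1 X5.54 Y11.22
G1 X1.59 Y9.53
G1 X0.00 Y5.54
G1 X1.69 Y1.59
G1 X5.68 Y0.00
G1 X9.63 Y1.69
G1 X11.22 Y5.68
; layer 3
G0 Z22.92
G0 X11.22 Y5.68
G1 X9.53 Y9.63
G1 X5.54 Y11.22
G1 X1.59 Y9.53
G1 X0.00 Y5.54
G1 X1.69 Y1.59
G1 X5.68 Y0.00
G1 X9.63 Y1.69
G1 X11.22 Y5.68
M2 ; end

The solid is a regular 8-sided prism (a cylinder approximated with 8 flat sides), circumscribed radius ≈ 5.61 mm, height ≈ 22.9 mm. Slicing at Δz = 7.64 mm — 3 equal slices spanning the solid's height, so layer i sits at z = i·h/3 — gives 3 non-empty perimeters. Each is a 8-segment closed polygon; G0 lifts to the layer z and rapids to the start vertex, then G1 traces the edges.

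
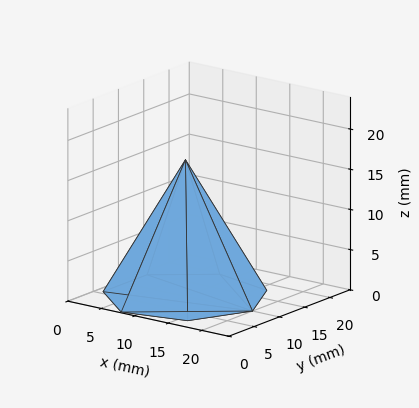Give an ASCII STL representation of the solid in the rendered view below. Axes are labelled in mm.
Reading the render: the shape is a regular 7-sided pyramid, base circumscribed radius ≈ 10 mm, apex at z ≈ 17 mm (dimensions read to the nearest mm from the axis ticks). For the STL, each face is triangulated and given an outward normal.

solid part
  facet normal 0.0000 0.0000 -1.0000
    outer loop
      vertex 7.77 19.75 0.00
      vertex 16.23 17.82 0.00
      vertex 20.00 10.00 0.00
    endloop
  endfacet
  facet normal 0.0000 0.0000 -1.0000
    outer loop
      vertex 0.99 14.34 0.00
      vertex 7.77 19.75 0.00
      vertex 20.00 10.00 0.00
    endloop
  endfacet
  facet normal 0.0000 0.0000 -1.0000
    outer loop
      vertex 0.99 5.66 0.00
      vertex 0.99 14.34 0.00
      vertex 20.00 10.00 0.00
    endloop
  endfacet
  facet normal 0.0000 0.0000 -1.0000
    outer loop
      vertex 7.77 0.25 0.00
      vertex 0.99 5.66 0.00
      vertex 20.00 10.00 0.00
    endloop
  endfacet
  facet normal 0.0000 0.0000 -1.0000
    outer loop
      vertex 16.23 2.18 0.00
      vertex 7.77 0.25 0.00
      vertex 20.00 10.00 0.00
    endloop
  endfacet
  facet normal 0.7960 0.3837 0.4682
    outer loop
      vertex 20.00 10.00 0.00
      vertex 16.23 17.82 0.00
      vertex 10.00 10.00 17.00
    endloop
  endfacet
  facet normal 0.1965 0.8614 0.4683
    outer loop
      vertex 16.23 17.82 0.00
      vertex 7.77 19.75 0.00
      vertex 10.00 10.00 17.00
    endloop
  endfacet
  facet normal -0.5511 0.6906 0.4684
    outer loop
      vertex 7.77 19.75 0.00
      vertex 0.99 14.34 0.00
      vertex 10.00 10.00 17.00
    endloop
  endfacet
  facet normal -0.8836 0.0000 0.4683
    outer loop
      vertex 0.99 14.34 0.00
      vertex 0.99 5.66 0.00
      vertex 10.00 10.00 17.00
    endloop
  endfacet
  facet normal -0.5511 -0.6906 0.4684
    outer loop
      vertex 0.99 5.66 0.00
      vertex 7.77 0.25 0.00
      vertex 10.00 10.00 17.00
    endloop
  endfacet
  facet normal 0.1965 -0.8614 0.4683
    outer loop
      vertex 7.77 0.25 0.00
      vertex 16.23 2.18 0.00
      vertex 10.00 10.00 17.00
    endloop
  endfacet
  facet normal 0.7960 -0.3837 0.4682
    outer loop
      vertex 16.23 2.18 0.00
      vertex 20.00 10.00 0.00
      vertex 10.00 10.00 17.00
    endloop
  endfacet
endsolid part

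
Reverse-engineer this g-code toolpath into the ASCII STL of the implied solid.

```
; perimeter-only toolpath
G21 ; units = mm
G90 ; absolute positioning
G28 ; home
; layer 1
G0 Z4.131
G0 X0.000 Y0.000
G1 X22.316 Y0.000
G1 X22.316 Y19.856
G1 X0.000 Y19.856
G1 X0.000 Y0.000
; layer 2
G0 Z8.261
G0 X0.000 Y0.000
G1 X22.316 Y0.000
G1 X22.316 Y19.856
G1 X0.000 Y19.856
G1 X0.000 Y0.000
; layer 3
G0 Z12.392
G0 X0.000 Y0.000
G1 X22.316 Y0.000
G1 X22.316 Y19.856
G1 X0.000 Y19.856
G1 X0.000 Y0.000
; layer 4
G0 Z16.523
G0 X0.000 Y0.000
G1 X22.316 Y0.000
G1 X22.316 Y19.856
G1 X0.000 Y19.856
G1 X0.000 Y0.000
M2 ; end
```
solid part
  facet normal 0.0000 0.0000 -1.0000
    outer loop
      vertex 22.316 19.856 0.000
      vertex 22.316 0.000 0.000
      vertex 0.000 0.000 0.000
    endloop
  endfacet
  facet normal 0.0000 0.0000 -1.0000
    outer loop
      vertex 0.000 19.856 0.000
      vertex 22.316 19.856 0.000
      vertex 0.000 0.000 0.000
    endloop
  endfacet
  facet normal 0.0000 0.0000 1.0000
    outer loop
      vertex 0.000 0.000 16.523
      vertex 22.316 0.000 16.523
      vertex 22.316 19.856 16.523
    endloop
  endfacet
  facet normal 0.0000 0.0000 1.0000
    outer loop
      vertex 0.000 0.000 16.523
      vertex 22.316 19.856 16.523
      vertex 0.000 19.856 16.523
    endloop
  endfacet
  facet normal 0.0000 -1.0000 0.0000
    outer loop
      vertex 0.000 0.000 0.000
      vertex 22.316 0.000 0.000
      vertex 22.316 0.000 16.523
    endloop
  endfacet
  facet normal 0.0000 -1.0000 0.0000
    outer loop
      vertex 0.000 0.000 0.000
      vertex 22.316 0.000 16.523
      vertex 0.000 0.000 16.523
    endloop
  endfacet
  facet normal 0.0000 1.0000 0.0000
    outer loop
      vertex 22.316 19.856 16.523
      vertex 22.316 19.856 0.000
      vertex 0.000 19.856 0.000
    endloop
  endfacet
  facet normal 0.0000 1.0000 0.0000
    outer loop
      vertex 0.000 19.856 16.523
      vertex 22.316 19.856 16.523
      vertex 0.000 19.856 0.000
    endloop
  endfacet
  facet normal -1.0000 0.0000 0.0000
    outer loop
      vertex 0.000 19.856 16.523
      vertex 0.000 19.856 0.000
      vertex 0.000 0.000 0.000
    endloop
  endfacet
  facet normal -1.0000 0.0000 0.0000
    outer loop
      vertex 0.000 0.000 16.523
      vertex 0.000 19.856 16.523
      vertex 0.000 0.000 0.000
    endloop
  endfacet
  facet normal 1.0000 0.0000 0.0000
    outer loop
      vertex 22.316 0.000 0.000
      vertex 22.316 19.856 0.000
      vertex 22.316 19.856 16.523
    endloop
  endfacet
  facet normal 1.0000 0.0000 0.0000
    outer loop
      vertex 22.316 0.000 0.000
      vertex 22.316 19.856 16.523
      vertex 22.316 0.000 16.523
    endloop
  endfacet
endsolid part

The G0 Z moves step by Δz≈4.131 mm. Every layer's G1 loop is the same polygon, so the solid is a straight extrusion of it from z=0 to z≈16.5. Closing with flat bottom and top caps and triangulating gives 12 facets — a rectangular box, roughly 22.3 × 19.9 mm footprint and 16.5 mm tall.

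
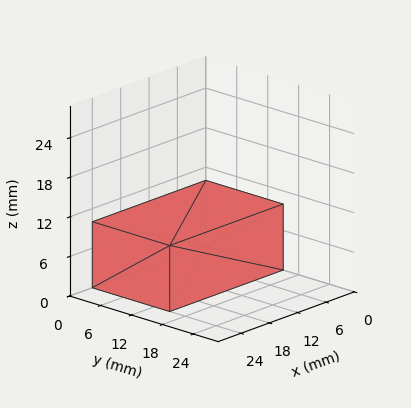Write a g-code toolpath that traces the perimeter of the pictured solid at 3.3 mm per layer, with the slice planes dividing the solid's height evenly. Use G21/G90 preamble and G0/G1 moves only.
Reading the render: the shape is a rectangular box, roughly 24 × 15 mm footprint and 10 mm tall (dimensions read to the nearest mm from the axis ticks). For the g-code, the solid's height is divided into equal slices at the stated Δz and each level perimeter traced with G1 moves after a G0 lift.

; perimeter-only toolpath
G21 ; units = mm
G90 ; absolute positioning
G28 ; home
; layer 1
G0 Z3.3
G0 X0.0 Y0.0
G1 X24.0 Y0.0
G1 X24.0 Y15.0
G1 X0.0 Y15.0
G1 X0.0 Y0.0
; layer 2
G0 Z6.7
G0 X0.0 Y0.0
G1 X24.0 Y0.0
G1 X24.0 Y15.0
G1 X0.0 Y15.0
G1 X0.0 Y0.0
; layer 3
G0 Z10.0
G0 X0.0 Y0.0
G1 X24.0 Y0.0
G1 X24.0 Y15.0
G1 X0.0 Y15.0
G1 X0.0 Y0.0
M2 ; end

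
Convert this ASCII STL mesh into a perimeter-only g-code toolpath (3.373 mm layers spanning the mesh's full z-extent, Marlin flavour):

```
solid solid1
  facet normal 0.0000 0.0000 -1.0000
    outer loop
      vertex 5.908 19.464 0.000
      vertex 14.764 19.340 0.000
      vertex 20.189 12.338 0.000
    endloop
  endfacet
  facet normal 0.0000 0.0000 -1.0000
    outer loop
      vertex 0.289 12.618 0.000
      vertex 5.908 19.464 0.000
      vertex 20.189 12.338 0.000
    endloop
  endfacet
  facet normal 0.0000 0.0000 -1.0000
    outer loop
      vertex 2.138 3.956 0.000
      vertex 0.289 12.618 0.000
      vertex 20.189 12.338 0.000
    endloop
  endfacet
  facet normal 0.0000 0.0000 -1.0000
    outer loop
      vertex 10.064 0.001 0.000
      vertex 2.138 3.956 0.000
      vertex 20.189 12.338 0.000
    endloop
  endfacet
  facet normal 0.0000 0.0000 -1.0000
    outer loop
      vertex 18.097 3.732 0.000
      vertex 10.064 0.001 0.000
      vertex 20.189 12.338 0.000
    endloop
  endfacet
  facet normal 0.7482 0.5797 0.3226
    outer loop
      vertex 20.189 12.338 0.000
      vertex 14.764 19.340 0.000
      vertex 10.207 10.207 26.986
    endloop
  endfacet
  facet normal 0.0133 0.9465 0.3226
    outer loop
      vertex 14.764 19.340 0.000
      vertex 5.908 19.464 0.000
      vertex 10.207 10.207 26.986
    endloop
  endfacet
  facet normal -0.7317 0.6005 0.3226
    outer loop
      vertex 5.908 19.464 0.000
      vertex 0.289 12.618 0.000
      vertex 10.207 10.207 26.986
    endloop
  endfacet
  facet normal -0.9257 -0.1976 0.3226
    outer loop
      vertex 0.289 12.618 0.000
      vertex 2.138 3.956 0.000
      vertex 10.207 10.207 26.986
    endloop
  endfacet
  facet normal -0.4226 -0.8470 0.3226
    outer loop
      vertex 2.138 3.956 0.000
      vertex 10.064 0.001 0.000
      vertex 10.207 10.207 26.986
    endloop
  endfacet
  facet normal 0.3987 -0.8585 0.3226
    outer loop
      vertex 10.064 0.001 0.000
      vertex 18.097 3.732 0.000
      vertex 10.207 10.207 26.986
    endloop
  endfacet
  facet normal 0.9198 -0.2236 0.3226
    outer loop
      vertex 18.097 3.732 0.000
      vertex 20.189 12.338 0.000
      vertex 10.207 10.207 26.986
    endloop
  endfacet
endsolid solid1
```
; perimeter-only toolpath
G21 ; units = mm
G90 ; absolute positioning
G28 ; home
; layer 1
G0 Z3.373
G0 X18.941 Y12.072
G1 X14.194 Y18.198
G1 X6.445 Y18.307
G1 X1.529 Y12.317
G1 X3.147 Y4.737
G1 X10.082 Y1.277
G1 X17.111 Y4.541
G1 X18.941 Y12.072
; layer 2
G0 Z6.747
G0 X17.694 Y11.805
G1 X13.625 Y17.057
G1 X6.983 Y17.150
G1 X2.769 Y12.015
G1 X4.155 Y5.519
G1 X10.100 Y2.553
G1 X16.125 Y5.351
G1 X17.694 Y11.805
; layer 3
G0 Z10.120
G0 X16.446 Y11.539
G1 X13.055 Y15.915
G1 X7.520 Y15.993
G1 X4.008 Y11.714
G1 X5.164 Y6.300
G1 X10.118 Y3.828
G1 X15.138 Y6.160
G1 X16.446 Y11.539
; layer 4
G0 Z13.493
G0 X15.198 Y11.273
G1 X12.486 Y14.774
G1 X8.058 Y14.835
G1 X5.248 Y11.413
G1 X6.173 Y7.082
G1 X10.136 Y5.104
G1 X14.152 Y6.970
G1 X15.198 Y11.273
; layer 5
G0 Z16.866
G0 X13.950 Y11.006
G1 X11.916 Y13.632
G1 X8.595 Y13.678
G1 X6.488 Y11.111
G1 X7.181 Y7.863
G1 X10.153 Y6.380
G1 X13.166 Y7.779
G1 X13.950 Y11.006
; layer 6
G0 Z20.239
G0 X12.703 Y10.740
G1 X11.346 Y12.490
G1 X9.132 Y12.521
G1 X7.728 Y10.810
G1 X8.190 Y8.644
G1 X10.171 Y7.656
G1 X12.180 Y8.588
G1 X12.703 Y10.740
; layer 7
G0 Z23.613
G0 X11.455 Y10.473
G1 X10.777 Y11.349
G1 X9.670 Y11.364
G1 X8.967 Y10.508
G1 X9.198 Y9.426
G1 X10.189 Y8.931
G1 X11.193 Y9.398
G1 X11.455 Y10.473
M2 ; end

The solid is a regular 7-sided pyramid, base circumscribed radius ≈ 10.2 mm, apex at z ≈ 27 mm. Slicing at Δz = 3.373 mm — 8 equal slices spanning the solid's height, so layer i sits at z = i·h/8 — gives 7 non-empty perimeters. Each is a 7-segment closed polygon; G0 lifts to the layer z and rapids to the start vertex, then G1 traces the edges. The cross-section shrinks linearly with z (the slice at the apex is degenerate and omitted).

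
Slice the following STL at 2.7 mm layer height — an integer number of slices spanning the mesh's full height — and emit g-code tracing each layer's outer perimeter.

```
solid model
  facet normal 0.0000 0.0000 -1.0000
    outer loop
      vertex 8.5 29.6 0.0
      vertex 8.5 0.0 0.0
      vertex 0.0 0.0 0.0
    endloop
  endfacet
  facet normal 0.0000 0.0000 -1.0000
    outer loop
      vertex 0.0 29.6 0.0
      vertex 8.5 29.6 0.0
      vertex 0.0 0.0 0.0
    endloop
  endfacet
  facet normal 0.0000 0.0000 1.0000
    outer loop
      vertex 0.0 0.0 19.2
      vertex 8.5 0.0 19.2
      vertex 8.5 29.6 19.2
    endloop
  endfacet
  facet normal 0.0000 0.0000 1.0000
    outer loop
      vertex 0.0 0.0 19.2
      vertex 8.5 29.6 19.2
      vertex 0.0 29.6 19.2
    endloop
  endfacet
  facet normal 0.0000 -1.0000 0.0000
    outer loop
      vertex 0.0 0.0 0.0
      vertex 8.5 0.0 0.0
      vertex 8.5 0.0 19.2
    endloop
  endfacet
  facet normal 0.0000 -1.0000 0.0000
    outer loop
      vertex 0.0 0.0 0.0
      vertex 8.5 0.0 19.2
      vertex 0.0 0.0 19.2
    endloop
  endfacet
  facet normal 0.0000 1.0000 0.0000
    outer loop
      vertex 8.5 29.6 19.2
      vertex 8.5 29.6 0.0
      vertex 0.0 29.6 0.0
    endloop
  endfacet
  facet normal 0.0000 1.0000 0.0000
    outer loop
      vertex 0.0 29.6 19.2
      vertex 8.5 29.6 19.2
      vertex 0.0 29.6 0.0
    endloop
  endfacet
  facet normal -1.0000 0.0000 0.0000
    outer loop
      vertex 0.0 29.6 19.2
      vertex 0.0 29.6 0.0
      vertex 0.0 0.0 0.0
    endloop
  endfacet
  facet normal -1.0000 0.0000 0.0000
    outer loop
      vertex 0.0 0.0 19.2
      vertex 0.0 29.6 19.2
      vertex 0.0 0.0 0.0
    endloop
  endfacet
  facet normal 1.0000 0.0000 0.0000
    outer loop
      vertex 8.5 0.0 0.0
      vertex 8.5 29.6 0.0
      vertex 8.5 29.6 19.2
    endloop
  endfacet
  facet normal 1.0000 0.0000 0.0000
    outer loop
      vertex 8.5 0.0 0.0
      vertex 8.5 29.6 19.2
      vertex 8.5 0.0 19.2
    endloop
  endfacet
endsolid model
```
; perimeter-only toolpath
G21 ; units = mm
G90 ; absolute positioning
G28 ; home
; layer 1
G0 Z2.7
G0 X0.0 Y0.0
G1 X8.5 Y0.0
G1 X8.5 Y29.6
G1 X0.0 Y29.6
G1 X0.0 Y0.0
; layer 2
G0 Z5.5
G0 X0.0 Y0.0
G1 X8.5 Y0.0
G1 X8.5 Y29.6
G1 X0.0 Y29.6
G1 X0.0 Y0.0
; layer 3
G0 Z8.2
G0 X0.0 Y0.0
G1 X8.5 Y0.0
G1 X8.5 Y29.6
G1 X0.0 Y29.6
G1 X0.0 Y0.0
; layer 4
G0 Z11.0
G0 X0.0 Y0.0
G1 X8.5 Y0.0
G1 X8.5 Y29.6
G1 X0.0 Y29.6
G1 X0.0 Y0.0
; layer 5
G0 Z13.7
G0 X0.0 Y0.0
G1 X8.5 Y0.0
G1 X8.5 Y29.6
G1 X0.0 Y29.6
G1 X0.0 Y0.0
; layer 6
G0 Z16.5
G0 X0.0 Y0.0
G1 X8.5 Y0.0
G1 X8.5 Y29.6
G1 X0.0 Y29.6
G1 X0.0 Y0.0
; layer 7
G0 Z19.2
G0 X0.0 Y0.0
G1 X8.5 Y0.0
G1 X8.5 Y29.6
G1 X0.0 Y29.6
G1 X0.0 Y0.0
M2 ; end

The solid is a rectangular box, roughly 8.5 × 29.6 mm footprint and 19.2 mm tall. Slicing at Δz = 2.7 mm — 7 equal slices spanning the solid's height, so layer i sits at z = i·h/7 — gives 7 non-empty perimeters. Each is a 4-segment closed polygon; G0 lifts to the layer z and rapids to the start vertex, then G1 traces the edges.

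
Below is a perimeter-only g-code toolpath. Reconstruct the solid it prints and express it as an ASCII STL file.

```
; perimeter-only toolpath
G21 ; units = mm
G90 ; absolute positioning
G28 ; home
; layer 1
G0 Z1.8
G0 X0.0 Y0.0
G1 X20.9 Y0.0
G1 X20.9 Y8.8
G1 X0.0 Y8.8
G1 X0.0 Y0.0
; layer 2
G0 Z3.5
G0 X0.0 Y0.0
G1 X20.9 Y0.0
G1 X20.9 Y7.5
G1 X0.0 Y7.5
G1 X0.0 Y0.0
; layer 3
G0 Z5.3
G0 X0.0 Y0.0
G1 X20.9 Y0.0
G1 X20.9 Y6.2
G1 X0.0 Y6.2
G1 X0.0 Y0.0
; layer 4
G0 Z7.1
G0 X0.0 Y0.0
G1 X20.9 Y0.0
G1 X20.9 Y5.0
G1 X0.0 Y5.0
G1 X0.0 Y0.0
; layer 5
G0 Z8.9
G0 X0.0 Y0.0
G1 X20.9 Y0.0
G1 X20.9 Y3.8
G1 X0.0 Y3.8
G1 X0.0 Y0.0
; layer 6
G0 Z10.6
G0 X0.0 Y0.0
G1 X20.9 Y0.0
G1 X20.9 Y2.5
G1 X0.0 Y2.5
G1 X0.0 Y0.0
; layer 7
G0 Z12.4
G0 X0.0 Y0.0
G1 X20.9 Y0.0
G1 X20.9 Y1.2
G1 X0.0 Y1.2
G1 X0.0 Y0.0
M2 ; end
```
solid part
  facet normal 0.0000 0.0000 -1.0000
    outer loop
      vertex 20.9 10.0 0.0
      vertex 20.9 0.0 0.0
      vertex 0.0 0.0 0.0
    endloop
  endfacet
  facet normal 0.0000 0.0000 -1.0000
    outer loop
      vertex 0.0 10.0 0.0
      vertex 20.9 10.0 0.0
      vertex 0.0 0.0 0.0
    endloop
  endfacet
  facet normal 0.0000 -1.0000 0.0000
    outer loop
      vertex 0.0 0.0 0.0
      vertex 20.9 0.0 0.0
      vertex 20.9 0.0 14.2
    endloop
  endfacet
  facet normal 0.0000 -1.0000 0.0000
    outer loop
      vertex 0.0 0.0 0.0
      vertex 20.9 0.0 14.2
      vertex 0.0 0.0 14.2
    endloop
  endfacet
  facet normal 0.0000 0.8176 0.5758
    outer loop
      vertex 0.0 0.0 14.2
      vertex 20.9 0.0 14.2
      vertex 20.9 10.0 0.0
    endloop
  endfacet
  facet normal 0.0000 0.8176 0.5758
    outer loop
      vertex 0.0 0.0 14.2
      vertex 20.9 10.0 0.0
      vertex 0.0 10.0 0.0
    endloop
  endfacet
  facet normal -1.0000 0.0000 0.0000
    outer loop
      vertex 0.0 0.0 14.2
      vertex 0.0 10.0 0.0
      vertex 0.0 0.0 0.0
    endloop
  endfacet
  facet normal 1.0000 0.0000 0.0000
    outer loop
      vertex 20.9 0.0 0.0
      vertex 20.9 10.0 0.0
      vertex 20.9 0.0 14.2
    endloop
  endfacet
endsolid part

The G0 Z moves step by Δz≈1.8 mm. The G1 loops shrink linearly with z, so the solid tapers from its base footprint up to z≈14.2. Closing with a flat bottom cap and the tapered top and triangulating gives 8 facets — a wedge (ramp): 20.9 × 10 mm base, rising to 14.2 mm along the y=0 edge and sloping linearly to z=0 at y=10.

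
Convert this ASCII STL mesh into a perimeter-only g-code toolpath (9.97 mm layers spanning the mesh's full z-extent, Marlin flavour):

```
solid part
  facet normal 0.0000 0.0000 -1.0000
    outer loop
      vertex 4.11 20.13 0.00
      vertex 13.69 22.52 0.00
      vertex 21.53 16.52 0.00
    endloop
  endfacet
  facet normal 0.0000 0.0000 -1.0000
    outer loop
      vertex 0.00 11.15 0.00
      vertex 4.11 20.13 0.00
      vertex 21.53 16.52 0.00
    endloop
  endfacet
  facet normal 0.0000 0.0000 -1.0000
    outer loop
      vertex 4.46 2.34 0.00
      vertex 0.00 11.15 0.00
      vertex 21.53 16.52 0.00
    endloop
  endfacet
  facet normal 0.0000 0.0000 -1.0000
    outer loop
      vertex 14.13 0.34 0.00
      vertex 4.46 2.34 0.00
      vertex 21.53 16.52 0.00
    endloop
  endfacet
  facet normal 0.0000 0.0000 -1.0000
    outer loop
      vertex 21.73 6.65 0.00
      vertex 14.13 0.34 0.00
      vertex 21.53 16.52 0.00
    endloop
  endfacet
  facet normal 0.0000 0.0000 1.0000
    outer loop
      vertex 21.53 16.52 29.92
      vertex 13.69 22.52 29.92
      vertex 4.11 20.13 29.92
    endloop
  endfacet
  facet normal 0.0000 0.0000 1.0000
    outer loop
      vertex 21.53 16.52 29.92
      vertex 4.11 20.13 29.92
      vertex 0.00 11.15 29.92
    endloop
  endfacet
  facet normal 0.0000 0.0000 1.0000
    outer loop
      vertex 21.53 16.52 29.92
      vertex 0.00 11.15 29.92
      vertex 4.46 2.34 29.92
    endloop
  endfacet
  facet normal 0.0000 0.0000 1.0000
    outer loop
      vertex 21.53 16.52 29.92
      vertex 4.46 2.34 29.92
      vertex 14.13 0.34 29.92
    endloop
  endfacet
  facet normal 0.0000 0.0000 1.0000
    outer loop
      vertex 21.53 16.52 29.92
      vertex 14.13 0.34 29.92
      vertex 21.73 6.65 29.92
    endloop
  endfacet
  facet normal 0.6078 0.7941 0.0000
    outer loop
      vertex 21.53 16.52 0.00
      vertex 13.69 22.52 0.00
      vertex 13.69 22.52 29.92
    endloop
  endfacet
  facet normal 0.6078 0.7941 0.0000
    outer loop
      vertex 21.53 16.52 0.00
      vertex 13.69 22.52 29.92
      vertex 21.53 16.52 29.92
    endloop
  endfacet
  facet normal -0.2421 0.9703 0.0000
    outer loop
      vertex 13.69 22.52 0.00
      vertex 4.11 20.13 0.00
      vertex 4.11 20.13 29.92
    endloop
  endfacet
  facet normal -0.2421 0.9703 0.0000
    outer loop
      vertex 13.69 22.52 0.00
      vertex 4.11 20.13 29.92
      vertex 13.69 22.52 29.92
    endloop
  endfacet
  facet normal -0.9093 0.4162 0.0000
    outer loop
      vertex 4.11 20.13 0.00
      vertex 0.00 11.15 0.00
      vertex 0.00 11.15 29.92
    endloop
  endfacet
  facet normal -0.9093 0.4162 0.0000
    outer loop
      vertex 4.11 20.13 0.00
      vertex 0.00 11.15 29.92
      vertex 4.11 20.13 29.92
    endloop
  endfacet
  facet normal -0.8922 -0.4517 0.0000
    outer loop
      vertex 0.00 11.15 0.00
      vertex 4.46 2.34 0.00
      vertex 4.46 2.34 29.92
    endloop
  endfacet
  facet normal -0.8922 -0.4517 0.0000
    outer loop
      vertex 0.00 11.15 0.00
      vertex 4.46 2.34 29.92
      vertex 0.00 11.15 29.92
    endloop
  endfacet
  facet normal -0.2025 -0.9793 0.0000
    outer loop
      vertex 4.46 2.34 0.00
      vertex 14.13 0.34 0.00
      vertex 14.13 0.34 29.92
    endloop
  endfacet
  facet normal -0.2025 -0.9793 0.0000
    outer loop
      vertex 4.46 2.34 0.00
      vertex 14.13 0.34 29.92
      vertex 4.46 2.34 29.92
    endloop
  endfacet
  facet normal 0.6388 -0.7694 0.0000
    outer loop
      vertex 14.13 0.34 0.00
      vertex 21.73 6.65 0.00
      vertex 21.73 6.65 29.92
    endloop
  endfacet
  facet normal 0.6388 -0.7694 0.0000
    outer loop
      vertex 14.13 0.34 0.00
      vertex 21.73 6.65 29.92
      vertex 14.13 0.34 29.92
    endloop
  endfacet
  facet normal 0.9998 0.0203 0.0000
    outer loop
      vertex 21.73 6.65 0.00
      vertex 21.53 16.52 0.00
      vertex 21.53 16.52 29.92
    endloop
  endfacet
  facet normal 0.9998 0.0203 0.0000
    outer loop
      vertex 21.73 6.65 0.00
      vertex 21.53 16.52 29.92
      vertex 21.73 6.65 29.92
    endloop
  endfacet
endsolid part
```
; perimeter-only toolpath
G21 ; units = mm
G90 ; absolute positioning
G28 ; home
; layer 1
G0 Z9.97
G0 X21.53 Y16.52
G1 X13.69 Y22.52
G1 X4.11 Y20.13
G1 X0.00 Y11.15
G1 X4.46 Y2.34
G1 X14.13 Y0.34
G1 X21.73 Y6.65
G1 X21.53 Y16.52
; layer 2
G0 Z19.95
G0 X21.53 Y16.52
G1 X13.69 Y22.52
G1 X4.11 Y20.13
G1 X0.00 Y11.15
G1 X4.46 Y2.34
G1 X14.13 Y0.34
G1 X21.73 Y6.65
G1 X21.53 Y16.52
; layer 3
G0 Z29.92
G0 X21.53 Y16.52
G1 X13.69 Y22.52
G1 X4.11 Y20.13
G1 X0.00 Y11.15
G1 X4.46 Y2.34
G1 X14.13 Y0.34
G1 X21.73 Y6.65
G1 X21.53 Y16.52
M2 ; end

The solid is a regular 7-sided prism (a cylinder approximated with 7 flat sides), circumscribed radius ≈ 11.4 mm, height ≈ 29.9 mm. Slicing at Δz = 9.97 mm — 3 equal slices spanning the solid's height, so layer i sits at z = i·h/3 — gives 3 non-empty perimeters. Each is a 7-segment closed polygon; G0 lifts to the layer z and rapids to the start vertex, then G1 traces the edges.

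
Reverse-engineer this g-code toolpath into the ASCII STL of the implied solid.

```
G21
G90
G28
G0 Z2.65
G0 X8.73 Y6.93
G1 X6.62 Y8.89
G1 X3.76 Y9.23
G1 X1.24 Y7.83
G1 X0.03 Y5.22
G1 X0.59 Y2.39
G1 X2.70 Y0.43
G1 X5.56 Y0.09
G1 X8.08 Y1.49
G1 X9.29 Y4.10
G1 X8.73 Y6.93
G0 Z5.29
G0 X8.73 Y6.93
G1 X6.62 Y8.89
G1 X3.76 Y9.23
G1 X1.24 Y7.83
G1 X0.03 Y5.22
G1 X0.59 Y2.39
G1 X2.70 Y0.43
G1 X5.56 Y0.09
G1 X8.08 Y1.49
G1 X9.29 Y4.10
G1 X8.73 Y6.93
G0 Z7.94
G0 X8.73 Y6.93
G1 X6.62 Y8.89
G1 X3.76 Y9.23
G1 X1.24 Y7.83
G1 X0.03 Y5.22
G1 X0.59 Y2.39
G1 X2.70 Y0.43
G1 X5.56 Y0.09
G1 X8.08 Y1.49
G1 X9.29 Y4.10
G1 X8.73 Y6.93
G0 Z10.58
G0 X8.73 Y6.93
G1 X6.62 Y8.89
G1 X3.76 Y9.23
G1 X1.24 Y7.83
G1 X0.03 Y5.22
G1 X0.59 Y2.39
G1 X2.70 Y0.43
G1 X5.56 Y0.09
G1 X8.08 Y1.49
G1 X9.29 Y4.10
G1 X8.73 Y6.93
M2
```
solid part
  facet normal 0.0000 0.0000 -1.0000
    outer loop
      vertex 3.76 9.23 0.00
      vertex 6.62 8.89 0.00
      vertex 8.73 6.93 0.00
    endloop
  endfacet
  facet normal 0.0000 0.0000 -1.0000
    outer loop
      vertex 1.24 7.83 0.00
      vertex 3.76 9.23 0.00
      vertex 8.73 6.93 0.00
    endloop
  endfacet
  facet normal 0.0000 0.0000 -1.0000
    outer loop
      vertex 0.03 5.22 0.00
      vertex 1.24 7.83 0.00
      vertex 8.73 6.93 0.00
    endloop
  endfacet
  facet normal 0.0000 0.0000 -1.0000
    outer loop
      vertex 0.59 2.39 0.00
      vertex 0.03 5.22 0.00
      vertex 8.73 6.93 0.00
    endloop
  endfacet
  facet normal 0.0000 0.0000 -1.0000
    outer loop
      vertex 2.70 0.43 0.00
      vertex 0.59 2.39 0.00
      vertex 8.73 6.93 0.00
    endloop
  endfacet
  facet normal 0.0000 0.0000 -1.0000
    outer loop
      vertex 5.56 0.09 0.00
      vertex 2.70 0.43 0.00
      vertex 8.73 6.93 0.00
    endloop
  endfacet
  facet normal 0.0000 0.0000 -1.0000
    outer loop
      vertex 8.08 1.49 0.00
      vertex 5.56 0.09 0.00
      vertex 8.73 6.93 0.00
    endloop
  endfacet
  facet normal 0.0000 0.0000 -1.0000
    outer loop
      vertex 9.29 4.10 0.00
      vertex 8.08 1.49 0.00
      vertex 8.73 6.93 0.00
    endloop
  endfacet
  facet normal 0.0000 0.0000 1.0000
    outer loop
      vertex 8.73 6.93 10.58
      vertex 6.62 8.89 10.58
      vertex 3.76 9.23 10.58
    endloop
  endfacet
  facet normal 0.0000 0.0000 1.0000
    outer loop
      vertex 8.73 6.93 10.58
      vertex 3.76 9.23 10.58
      vertex 1.24 7.83 10.58
    endloop
  endfacet
  facet normal 0.0000 0.0000 1.0000
    outer loop
      vertex 8.73 6.93 10.58
      vertex 1.24 7.83 10.58
      vertex 0.03 5.22 10.58
    endloop
  endfacet
  facet normal 0.0000 0.0000 1.0000
    outer loop
      vertex 8.73 6.93 10.58
      vertex 0.03 5.22 10.58
      vertex 0.59 2.39 10.58
    endloop
  endfacet
  facet normal 0.0000 0.0000 1.0000
    outer loop
      vertex 8.73 6.93 10.58
      vertex 0.59 2.39 10.58
      vertex 2.70 0.43 10.58
    endloop
  endfacet
  facet normal 0.0000 0.0000 1.0000
    outer loop
      vertex 8.73 6.93 10.58
      vertex 2.70 0.43 10.58
      vertex 5.56 0.09 10.58
    endloop
  endfacet
  facet normal 0.0000 0.0000 1.0000
    outer loop
      vertex 8.73 6.93 10.58
      vertex 5.56 0.09 10.58
      vertex 8.08 1.49 10.58
    endloop
  endfacet
  facet normal 0.0000 0.0000 1.0000
    outer loop
      vertex 8.73 6.93 10.58
      vertex 8.08 1.49 10.58
      vertex 9.29 4.10 10.58
    endloop
  endfacet
  facet normal 0.6806 0.7327 0.0000
    outer loop
      vertex 8.73 6.93 0.00
      vertex 6.62 8.89 0.00
      vertex 6.62 8.89 10.58
    endloop
  endfacet
  facet normal 0.6806 0.7327 0.0000
    outer loop
      vertex 8.73 6.93 0.00
      vertex 6.62 8.89 10.58
      vertex 8.73 6.93 10.58
    endloop
  endfacet
  facet normal 0.1180 0.9930 0.0000
    outer loop
      vertex 6.62 8.89 0.00
      vertex 3.76 9.23 0.00
      vertex 3.76 9.23 10.58
    endloop
  endfacet
  facet normal 0.1180 0.9930 0.0000
    outer loop
      vertex 6.62 8.89 0.00
      vertex 3.76 9.23 10.58
      vertex 6.62 8.89 10.58
    endloop
  endfacet
  facet normal -0.4856 0.8742 0.0000
    outer loop
      vertex 3.76 9.23 0.00
      vertex 1.24 7.83 0.00
      vertex 1.24 7.83 10.58
    endloop
  endfacet
  facet normal -0.4856 0.8742 0.0000
    outer loop
      vertex 3.76 9.23 0.00
      vertex 1.24 7.83 10.58
      vertex 3.76 9.23 10.58
    endloop
  endfacet
  facet normal -0.9072 0.4206 0.0000
    outer loop
      vertex 1.24 7.83 0.00
      vertex 0.03 5.22 0.00
      vertex 0.03 5.22 10.58
    endloop
  endfacet
  facet normal -0.9072 0.4206 0.0000
    outer loop
      vertex 1.24 7.83 0.00
      vertex 0.03 5.22 10.58
      vertex 1.24 7.83 10.58
    endloop
  endfacet
  facet normal -0.9810 -0.1941 0.0000
    outer loop
      vertex 0.03 5.22 0.00
      vertex 0.59 2.39 0.00
      vertex 0.59 2.39 10.58
    endloop
  endfacet
  facet normal -0.9810 -0.1941 0.0000
    outer loop
      vertex 0.03 5.22 0.00
      vertex 0.59 2.39 10.58
      vertex 0.03 5.22 10.58
    endloop
  endfacet
  facet normal -0.6806 -0.7327 0.0000
    outer loop
      vertex 0.59 2.39 0.00
      vertex 2.70 0.43 0.00
      vertex 2.70 0.43 10.58
    endloop
  endfacet
  facet normal -0.6806 -0.7327 0.0000
    outer loop
      vertex 0.59 2.39 0.00
      vertex 2.70 0.43 10.58
      vertex 0.59 2.39 10.58
    endloop
  endfacet
  facet normal -0.1180 -0.9930 0.0000
    outer loop
      vertex 2.70 0.43 0.00
      vertex 5.56 0.09 0.00
      vertex 5.56 0.09 10.58
    endloop
  endfacet
  facet normal -0.1180 -0.9930 0.0000
    outer loop
      vertex 2.70 0.43 0.00
      vertex 5.56 0.09 10.58
      vertex 2.70 0.43 10.58
    endloop
  endfacet
  facet normal 0.4856 -0.8742 0.0000
    outer loop
      vertex 5.56 0.09 0.00
      vertex 8.08 1.49 0.00
      vertex 8.08 1.49 10.58
    endloop
  endfacet
  facet normal 0.4856 -0.8742 0.0000
    outer loop
      vertex 5.56 0.09 0.00
      vertex 8.08 1.49 10.58
      vertex 5.56 0.09 10.58
    endloop
  endfacet
  facet normal 0.9072 -0.4206 0.0000
    outer loop
      vertex 8.08 1.49 0.00
      vertex 9.29 4.10 0.00
      vertex 9.29 4.10 10.58
    endloop
  endfacet
  facet normal 0.9072 -0.4206 0.0000
    outer loop
      vertex 8.08 1.49 0.00
      vertex 9.29 4.10 10.58
      vertex 8.08 1.49 10.58
    endloop
  endfacet
  facet normal 0.9810 0.1941 0.0000
    outer loop
      vertex 9.29 4.10 0.00
      vertex 8.73 6.93 0.00
      vertex 8.73 6.93 10.58
    endloop
  endfacet
  facet normal 0.9810 0.1941 0.0000
    outer loop
      vertex 9.29 4.10 0.00
      vertex 8.73 6.93 10.58
      vertex 9.29 4.10 10.58
    endloop
  endfacet
endsolid part

The G0 Z moves step by Δz≈2.65 mm. Every layer's G1 loop is the same polygon, so the solid is a straight extrusion of it from z=0 to z≈10.6. Closing with flat bottom and top caps and triangulating gives 36 facets — a regular 10-sided prism (a cylinder approximated with 10 flat sides), circumscribed radius ≈ 4.66 mm, height ≈ 10.6 mm.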